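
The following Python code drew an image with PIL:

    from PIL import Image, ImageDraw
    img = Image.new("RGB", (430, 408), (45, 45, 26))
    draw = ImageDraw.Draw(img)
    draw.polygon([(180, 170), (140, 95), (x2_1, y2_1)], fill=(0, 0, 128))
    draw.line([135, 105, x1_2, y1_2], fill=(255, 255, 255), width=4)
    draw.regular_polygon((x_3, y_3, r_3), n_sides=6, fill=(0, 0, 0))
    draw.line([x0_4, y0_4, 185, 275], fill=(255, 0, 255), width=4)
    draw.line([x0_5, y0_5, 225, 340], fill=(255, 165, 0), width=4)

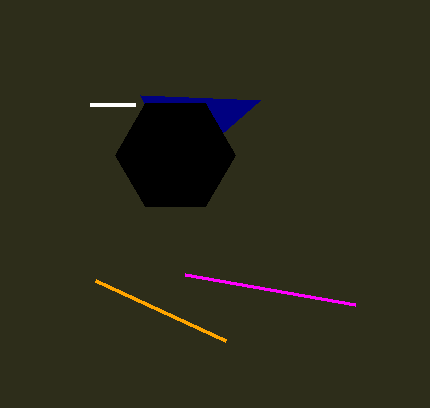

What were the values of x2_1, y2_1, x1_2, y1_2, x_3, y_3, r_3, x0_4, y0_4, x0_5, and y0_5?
x2_1 = 260, y2_1 = 100, x1_2 = 90, y1_2 = 105, x_3 = 175, y_3 = 155, r_3 = 60, x0_4 = 355, y0_4 = 305, x0_5 = 95, y0_5 = 280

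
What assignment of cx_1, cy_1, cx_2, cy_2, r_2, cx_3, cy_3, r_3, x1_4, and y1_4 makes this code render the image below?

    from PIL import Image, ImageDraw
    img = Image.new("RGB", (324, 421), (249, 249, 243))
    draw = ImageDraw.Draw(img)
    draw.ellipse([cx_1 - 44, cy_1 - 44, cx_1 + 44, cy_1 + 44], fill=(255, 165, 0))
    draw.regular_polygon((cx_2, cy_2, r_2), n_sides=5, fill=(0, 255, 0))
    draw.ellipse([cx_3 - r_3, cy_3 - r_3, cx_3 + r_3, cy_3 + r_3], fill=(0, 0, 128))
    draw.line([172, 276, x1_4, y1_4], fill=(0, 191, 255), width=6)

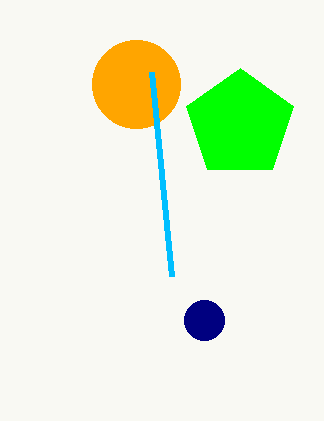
cx_1 = 136, cy_1 = 84, cx_2 = 240, cy_2 = 124, r_2 = 56, cx_3 = 204, cy_3 = 320, r_3 = 20, x1_4 = 152, y1_4 = 72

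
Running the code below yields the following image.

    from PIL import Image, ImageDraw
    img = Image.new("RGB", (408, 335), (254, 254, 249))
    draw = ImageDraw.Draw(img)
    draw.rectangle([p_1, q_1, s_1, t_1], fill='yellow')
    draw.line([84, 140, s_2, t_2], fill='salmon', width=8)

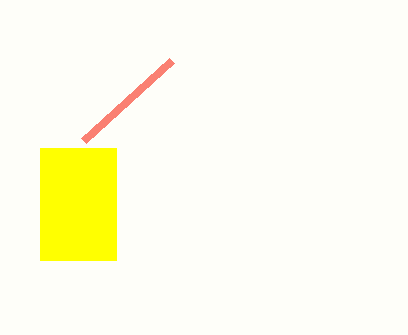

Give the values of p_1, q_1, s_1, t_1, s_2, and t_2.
p_1 = 40; q_1 = 148; s_1 = 116; t_1 = 260; s_2 = 172; t_2 = 60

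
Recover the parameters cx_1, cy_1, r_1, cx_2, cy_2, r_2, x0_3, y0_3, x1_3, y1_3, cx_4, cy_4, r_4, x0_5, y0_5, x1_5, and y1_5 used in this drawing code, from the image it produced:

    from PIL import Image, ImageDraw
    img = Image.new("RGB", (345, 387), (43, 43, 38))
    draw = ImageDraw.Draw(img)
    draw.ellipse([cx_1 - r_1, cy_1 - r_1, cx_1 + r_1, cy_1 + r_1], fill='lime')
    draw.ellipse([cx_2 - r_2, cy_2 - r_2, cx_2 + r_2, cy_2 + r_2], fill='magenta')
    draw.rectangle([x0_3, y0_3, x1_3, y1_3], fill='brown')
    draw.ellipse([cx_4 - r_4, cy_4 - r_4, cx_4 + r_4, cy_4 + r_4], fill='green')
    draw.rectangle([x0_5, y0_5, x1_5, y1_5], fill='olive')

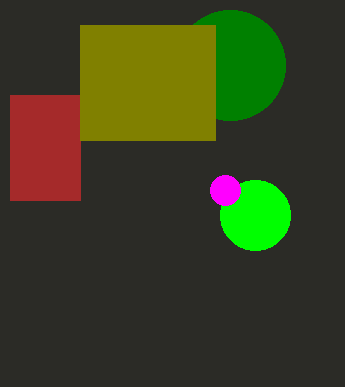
cx_1 = 255; cy_1 = 215; r_1 = 35; cx_2 = 225; cy_2 = 190; r_2 = 15; x0_3 = 10; y0_3 = 95; x1_3 = 80; y1_3 = 200; cx_4 = 230; cy_4 = 65; r_4 = 55; x0_5 = 80; y0_5 = 25; x1_5 = 215; y1_5 = 140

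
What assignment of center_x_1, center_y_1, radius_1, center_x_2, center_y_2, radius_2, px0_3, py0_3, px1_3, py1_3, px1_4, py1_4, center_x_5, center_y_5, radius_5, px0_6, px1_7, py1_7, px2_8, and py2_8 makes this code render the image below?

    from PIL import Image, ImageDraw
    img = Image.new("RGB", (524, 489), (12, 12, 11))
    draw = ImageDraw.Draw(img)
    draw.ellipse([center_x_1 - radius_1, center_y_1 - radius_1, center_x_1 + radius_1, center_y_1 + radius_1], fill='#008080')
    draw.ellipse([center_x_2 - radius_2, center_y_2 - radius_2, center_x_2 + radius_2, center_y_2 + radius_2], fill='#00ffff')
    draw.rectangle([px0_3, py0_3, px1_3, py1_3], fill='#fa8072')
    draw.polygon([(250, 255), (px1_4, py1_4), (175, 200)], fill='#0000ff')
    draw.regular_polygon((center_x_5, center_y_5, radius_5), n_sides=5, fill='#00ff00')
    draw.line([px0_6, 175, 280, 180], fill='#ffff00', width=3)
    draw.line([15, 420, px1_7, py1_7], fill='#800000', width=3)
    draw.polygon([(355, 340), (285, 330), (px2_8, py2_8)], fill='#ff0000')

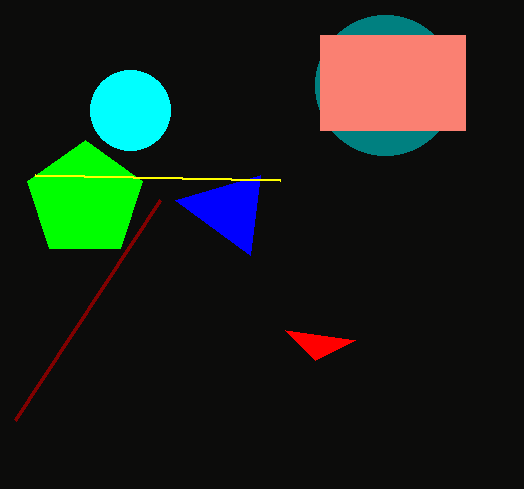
center_x_1 = 385; center_y_1 = 85; radius_1 = 70; center_x_2 = 130; center_y_2 = 110; radius_2 = 40; px0_3 = 320; py0_3 = 35; px1_3 = 465; py1_3 = 130; px1_4 = 260; py1_4 = 175; center_x_5 = 85; center_y_5 = 200; radius_5 = 60; px0_6 = 35; px1_7 = 160; py1_7 = 200; px2_8 = 315; py2_8 = 360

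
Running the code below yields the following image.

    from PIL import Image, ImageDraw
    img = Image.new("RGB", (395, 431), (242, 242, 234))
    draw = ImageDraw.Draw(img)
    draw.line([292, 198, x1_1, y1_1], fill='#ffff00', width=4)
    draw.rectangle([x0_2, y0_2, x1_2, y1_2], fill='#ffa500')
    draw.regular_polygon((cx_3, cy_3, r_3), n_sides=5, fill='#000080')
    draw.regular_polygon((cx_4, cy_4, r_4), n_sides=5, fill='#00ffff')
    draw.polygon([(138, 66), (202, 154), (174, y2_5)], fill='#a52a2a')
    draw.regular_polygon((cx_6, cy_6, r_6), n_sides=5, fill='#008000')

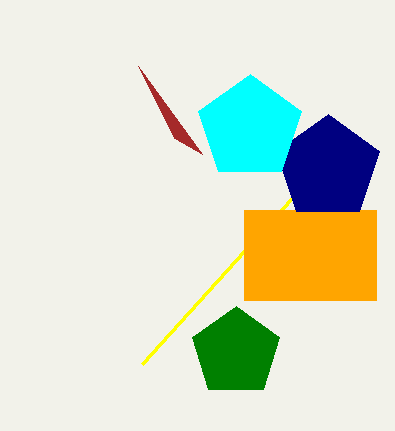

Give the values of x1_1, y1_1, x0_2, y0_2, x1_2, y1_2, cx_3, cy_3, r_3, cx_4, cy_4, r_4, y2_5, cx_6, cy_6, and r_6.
x1_1 = 142, y1_1 = 364, x0_2 = 244, y0_2 = 210, x1_2 = 376, y1_2 = 300, cx_3 = 328, cy_3 = 168, r_3 = 54, cx_4 = 250, cy_4 = 128, r_4 = 54, y2_5 = 138, cx_6 = 236, cy_6 = 352, r_6 = 46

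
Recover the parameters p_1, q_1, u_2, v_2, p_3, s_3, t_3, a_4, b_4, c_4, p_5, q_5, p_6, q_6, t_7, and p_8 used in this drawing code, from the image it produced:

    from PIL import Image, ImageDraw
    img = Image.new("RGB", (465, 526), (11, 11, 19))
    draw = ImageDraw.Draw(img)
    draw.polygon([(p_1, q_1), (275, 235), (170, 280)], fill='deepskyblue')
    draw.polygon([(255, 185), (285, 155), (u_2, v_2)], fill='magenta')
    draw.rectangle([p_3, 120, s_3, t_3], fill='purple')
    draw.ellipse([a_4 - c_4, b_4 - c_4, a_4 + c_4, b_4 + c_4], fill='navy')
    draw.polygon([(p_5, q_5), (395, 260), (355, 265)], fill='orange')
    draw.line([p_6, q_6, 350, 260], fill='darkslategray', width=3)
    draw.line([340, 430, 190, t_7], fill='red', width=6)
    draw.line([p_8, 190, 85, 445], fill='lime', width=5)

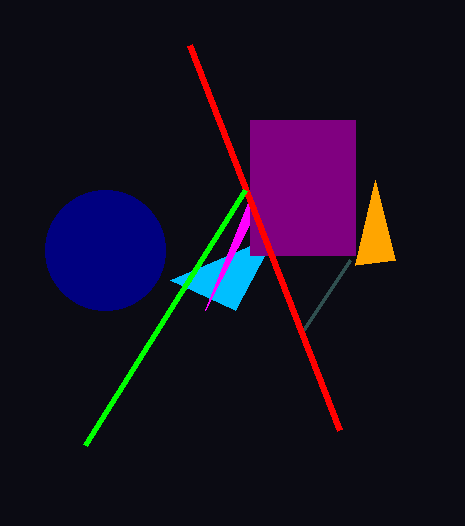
p_1 = 235
q_1 = 310
u_2 = 205
v_2 = 310
p_3 = 250
s_3 = 355
t_3 = 255
a_4 = 105
b_4 = 250
c_4 = 60
p_5 = 375
q_5 = 180
p_6 = 300
q_6 = 335
t_7 = 45
p_8 = 245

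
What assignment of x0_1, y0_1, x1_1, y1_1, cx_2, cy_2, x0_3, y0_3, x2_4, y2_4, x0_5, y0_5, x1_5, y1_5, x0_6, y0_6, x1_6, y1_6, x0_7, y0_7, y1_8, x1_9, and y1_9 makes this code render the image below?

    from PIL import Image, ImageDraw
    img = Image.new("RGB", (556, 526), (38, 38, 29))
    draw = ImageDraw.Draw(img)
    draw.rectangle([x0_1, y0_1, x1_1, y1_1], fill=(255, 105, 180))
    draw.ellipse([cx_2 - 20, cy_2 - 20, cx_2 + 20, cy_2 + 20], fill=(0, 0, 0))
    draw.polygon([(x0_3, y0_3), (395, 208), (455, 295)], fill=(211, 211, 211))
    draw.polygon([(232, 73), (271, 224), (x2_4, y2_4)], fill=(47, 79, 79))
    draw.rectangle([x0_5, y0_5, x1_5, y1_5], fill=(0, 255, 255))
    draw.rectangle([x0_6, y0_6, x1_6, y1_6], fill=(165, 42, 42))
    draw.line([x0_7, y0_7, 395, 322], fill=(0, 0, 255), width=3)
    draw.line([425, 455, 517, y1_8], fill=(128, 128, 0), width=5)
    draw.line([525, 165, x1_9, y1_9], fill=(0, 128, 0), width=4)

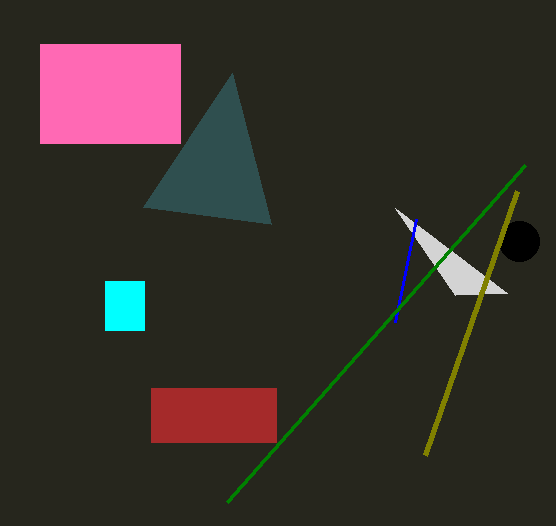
x0_1 = 40
y0_1 = 44
x1_1 = 180
y1_1 = 143
cx_2 = 519
cy_2 = 241
x0_3 = 507
y0_3 = 293
x2_4 = 143
y2_4 = 207
x0_5 = 105
y0_5 = 281
x1_5 = 144
y1_5 = 330
x0_6 = 151
y0_6 = 388
x1_6 = 276
y1_6 = 442
x0_7 = 416
y0_7 = 219
y1_8 = 191
x1_9 = 227
y1_9 = 502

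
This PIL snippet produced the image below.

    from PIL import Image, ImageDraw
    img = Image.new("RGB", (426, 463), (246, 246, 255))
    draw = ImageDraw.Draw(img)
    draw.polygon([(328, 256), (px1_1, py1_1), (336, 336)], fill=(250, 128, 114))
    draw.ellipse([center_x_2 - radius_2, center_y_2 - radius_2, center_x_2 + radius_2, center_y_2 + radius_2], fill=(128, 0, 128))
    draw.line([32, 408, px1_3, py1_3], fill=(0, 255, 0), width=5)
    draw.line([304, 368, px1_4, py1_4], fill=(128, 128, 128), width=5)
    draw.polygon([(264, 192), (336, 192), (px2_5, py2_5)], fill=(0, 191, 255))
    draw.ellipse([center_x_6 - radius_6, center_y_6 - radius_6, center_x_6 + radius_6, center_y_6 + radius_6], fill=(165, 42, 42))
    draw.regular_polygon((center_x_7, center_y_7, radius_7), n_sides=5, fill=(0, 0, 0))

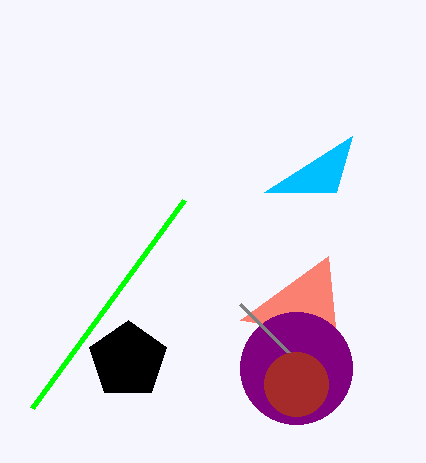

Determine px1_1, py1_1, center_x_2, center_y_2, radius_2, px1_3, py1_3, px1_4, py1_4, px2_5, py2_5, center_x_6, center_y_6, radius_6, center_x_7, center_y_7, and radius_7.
px1_1 = 240
py1_1 = 320
center_x_2 = 296
center_y_2 = 368
radius_2 = 56
px1_3 = 184
py1_3 = 200
px1_4 = 240
py1_4 = 304
px2_5 = 352
py2_5 = 136
center_x_6 = 296
center_y_6 = 384
radius_6 = 32
center_x_7 = 128
center_y_7 = 360
radius_7 = 40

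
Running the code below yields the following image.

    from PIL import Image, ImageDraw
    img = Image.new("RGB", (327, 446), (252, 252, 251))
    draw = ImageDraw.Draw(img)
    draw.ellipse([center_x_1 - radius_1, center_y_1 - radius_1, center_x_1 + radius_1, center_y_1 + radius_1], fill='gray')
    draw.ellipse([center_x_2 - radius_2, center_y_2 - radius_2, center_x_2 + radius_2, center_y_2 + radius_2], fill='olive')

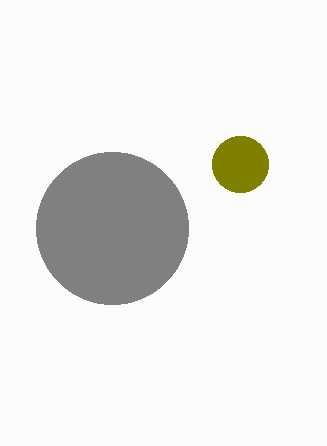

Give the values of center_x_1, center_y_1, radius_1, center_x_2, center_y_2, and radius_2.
center_x_1 = 112, center_y_1 = 228, radius_1 = 76, center_x_2 = 240, center_y_2 = 164, radius_2 = 28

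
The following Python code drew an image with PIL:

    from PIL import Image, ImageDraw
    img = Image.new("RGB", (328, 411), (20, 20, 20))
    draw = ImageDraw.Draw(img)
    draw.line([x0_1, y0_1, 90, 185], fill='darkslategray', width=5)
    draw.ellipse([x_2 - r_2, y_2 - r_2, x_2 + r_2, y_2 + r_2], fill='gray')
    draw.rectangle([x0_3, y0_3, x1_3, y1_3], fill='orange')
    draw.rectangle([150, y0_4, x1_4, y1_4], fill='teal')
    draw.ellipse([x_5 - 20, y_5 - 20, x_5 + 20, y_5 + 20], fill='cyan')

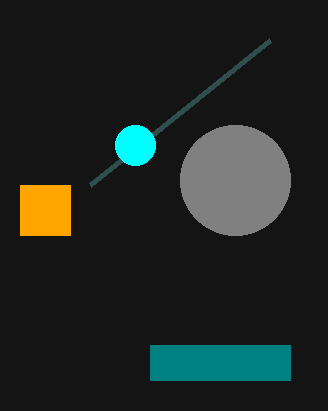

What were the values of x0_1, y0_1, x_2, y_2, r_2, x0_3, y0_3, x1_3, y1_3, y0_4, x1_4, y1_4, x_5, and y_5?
x0_1 = 270; y0_1 = 40; x_2 = 235; y_2 = 180; r_2 = 55; x0_3 = 20; y0_3 = 185; x1_3 = 70; y1_3 = 235; y0_4 = 345; x1_4 = 290; y1_4 = 380; x_5 = 135; y_5 = 145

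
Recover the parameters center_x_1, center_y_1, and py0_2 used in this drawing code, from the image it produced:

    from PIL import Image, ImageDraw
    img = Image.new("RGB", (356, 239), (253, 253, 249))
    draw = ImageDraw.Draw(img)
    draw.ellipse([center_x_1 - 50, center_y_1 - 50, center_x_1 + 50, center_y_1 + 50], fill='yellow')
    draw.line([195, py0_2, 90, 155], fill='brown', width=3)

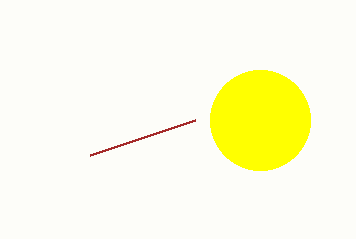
center_x_1 = 260, center_y_1 = 120, py0_2 = 120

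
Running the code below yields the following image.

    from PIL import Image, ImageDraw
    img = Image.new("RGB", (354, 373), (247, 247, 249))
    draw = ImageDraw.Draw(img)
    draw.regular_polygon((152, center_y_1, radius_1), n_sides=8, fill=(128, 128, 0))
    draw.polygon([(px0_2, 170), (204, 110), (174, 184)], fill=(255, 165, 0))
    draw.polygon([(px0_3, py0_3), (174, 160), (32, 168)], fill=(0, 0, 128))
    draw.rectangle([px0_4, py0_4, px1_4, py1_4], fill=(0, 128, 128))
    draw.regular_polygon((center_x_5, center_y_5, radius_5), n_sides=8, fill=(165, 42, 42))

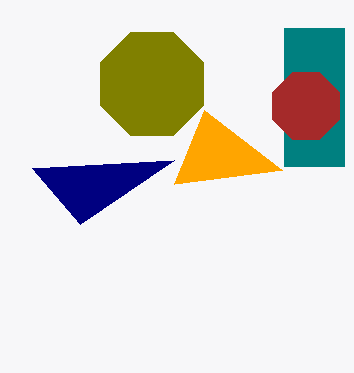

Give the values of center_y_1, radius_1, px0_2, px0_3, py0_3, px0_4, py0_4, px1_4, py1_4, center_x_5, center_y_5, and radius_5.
center_y_1 = 84, radius_1 = 56, px0_2 = 282, px0_3 = 80, py0_3 = 224, px0_4 = 284, py0_4 = 28, px1_4 = 344, py1_4 = 166, center_x_5 = 306, center_y_5 = 106, radius_5 = 36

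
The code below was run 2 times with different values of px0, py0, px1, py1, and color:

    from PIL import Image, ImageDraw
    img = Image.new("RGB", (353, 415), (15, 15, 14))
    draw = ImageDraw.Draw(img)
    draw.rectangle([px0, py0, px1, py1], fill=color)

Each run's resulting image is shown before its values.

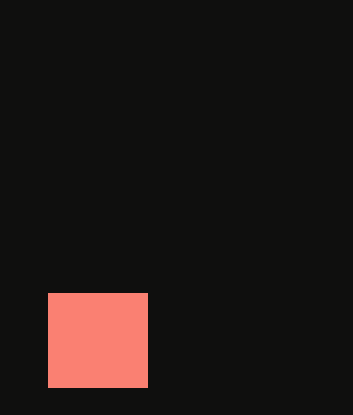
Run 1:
px0 = 48, py0 = 293, px1 = 147, py1 = 387, color = 'salmon'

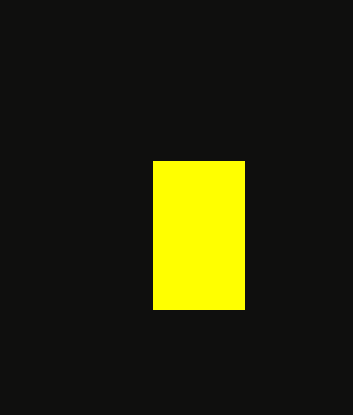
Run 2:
px0 = 153, py0 = 161, px1 = 244, py1 = 309, color = 'yellow'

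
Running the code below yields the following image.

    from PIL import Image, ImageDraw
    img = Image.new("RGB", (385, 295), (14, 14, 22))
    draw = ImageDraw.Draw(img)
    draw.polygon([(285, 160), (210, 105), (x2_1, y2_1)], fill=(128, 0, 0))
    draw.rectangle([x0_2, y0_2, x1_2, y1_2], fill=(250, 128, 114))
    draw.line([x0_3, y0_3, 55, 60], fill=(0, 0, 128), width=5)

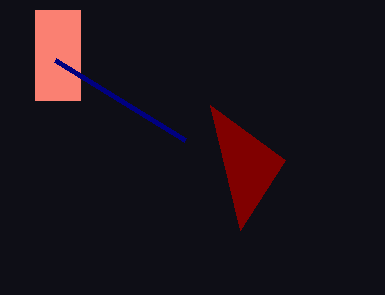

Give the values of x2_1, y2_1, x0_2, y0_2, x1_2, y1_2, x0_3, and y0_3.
x2_1 = 240; y2_1 = 230; x0_2 = 35; y0_2 = 10; x1_2 = 80; y1_2 = 100; x0_3 = 185; y0_3 = 140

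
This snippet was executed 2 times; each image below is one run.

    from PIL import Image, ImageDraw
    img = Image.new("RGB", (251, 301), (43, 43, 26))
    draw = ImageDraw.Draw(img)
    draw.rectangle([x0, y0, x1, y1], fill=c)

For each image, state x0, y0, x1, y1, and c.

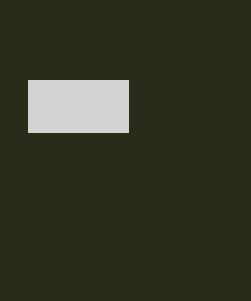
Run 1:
x0 = 28; y0 = 80; x1 = 128; y1 = 132; c = 'lightgray'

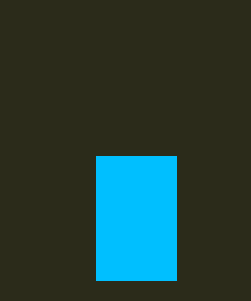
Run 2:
x0 = 96
y0 = 156
x1 = 176
y1 = 280
c = 'deepskyblue'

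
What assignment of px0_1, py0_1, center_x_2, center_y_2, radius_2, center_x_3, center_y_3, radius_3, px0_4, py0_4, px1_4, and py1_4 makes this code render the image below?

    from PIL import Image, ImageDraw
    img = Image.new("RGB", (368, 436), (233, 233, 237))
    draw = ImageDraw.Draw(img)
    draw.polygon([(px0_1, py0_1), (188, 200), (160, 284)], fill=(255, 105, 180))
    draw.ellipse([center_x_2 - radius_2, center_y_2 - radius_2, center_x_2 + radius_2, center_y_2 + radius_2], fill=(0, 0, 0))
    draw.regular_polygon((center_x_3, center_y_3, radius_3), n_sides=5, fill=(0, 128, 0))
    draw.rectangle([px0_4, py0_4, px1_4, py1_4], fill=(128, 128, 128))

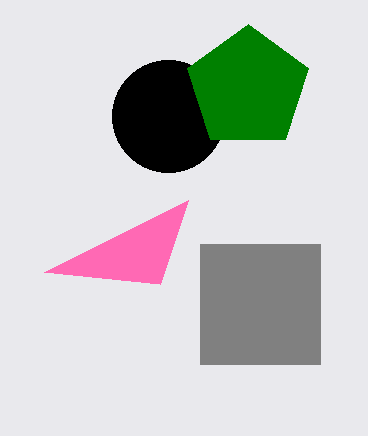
px0_1 = 44
py0_1 = 272
center_x_2 = 168
center_y_2 = 116
radius_2 = 56
center_x_3 = 248
center_y_3 = 88
radius_3 = 64
px0_4 = 200
py0_4 = 244
px1_4 = 320
py1_4 = 364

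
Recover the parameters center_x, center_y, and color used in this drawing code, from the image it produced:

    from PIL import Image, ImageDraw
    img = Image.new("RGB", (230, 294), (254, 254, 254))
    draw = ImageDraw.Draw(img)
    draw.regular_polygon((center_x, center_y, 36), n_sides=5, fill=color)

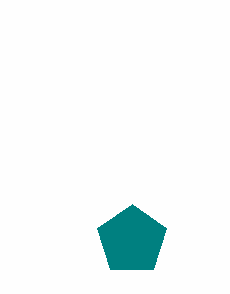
center_x = 132
center_y = 240
color = 'teal'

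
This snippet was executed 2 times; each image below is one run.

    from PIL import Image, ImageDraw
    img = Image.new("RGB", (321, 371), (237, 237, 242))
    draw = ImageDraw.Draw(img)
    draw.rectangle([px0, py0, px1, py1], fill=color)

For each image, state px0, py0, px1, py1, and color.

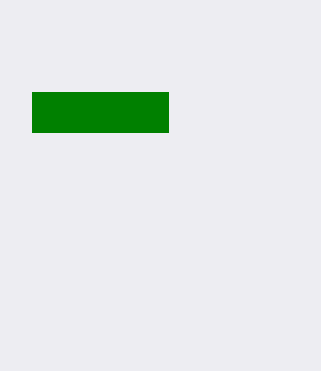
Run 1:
px0 = 32
py0 = 92
px1 = 168
py1 = 132
color = 'green'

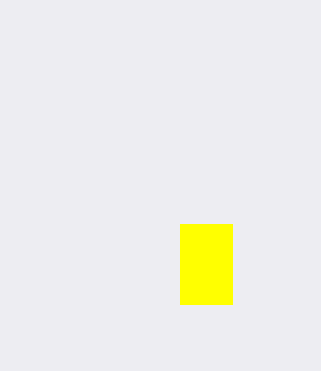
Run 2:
px0 = 180; py0 = 224; px1 = 232; py1 = 304; color = 'yellow'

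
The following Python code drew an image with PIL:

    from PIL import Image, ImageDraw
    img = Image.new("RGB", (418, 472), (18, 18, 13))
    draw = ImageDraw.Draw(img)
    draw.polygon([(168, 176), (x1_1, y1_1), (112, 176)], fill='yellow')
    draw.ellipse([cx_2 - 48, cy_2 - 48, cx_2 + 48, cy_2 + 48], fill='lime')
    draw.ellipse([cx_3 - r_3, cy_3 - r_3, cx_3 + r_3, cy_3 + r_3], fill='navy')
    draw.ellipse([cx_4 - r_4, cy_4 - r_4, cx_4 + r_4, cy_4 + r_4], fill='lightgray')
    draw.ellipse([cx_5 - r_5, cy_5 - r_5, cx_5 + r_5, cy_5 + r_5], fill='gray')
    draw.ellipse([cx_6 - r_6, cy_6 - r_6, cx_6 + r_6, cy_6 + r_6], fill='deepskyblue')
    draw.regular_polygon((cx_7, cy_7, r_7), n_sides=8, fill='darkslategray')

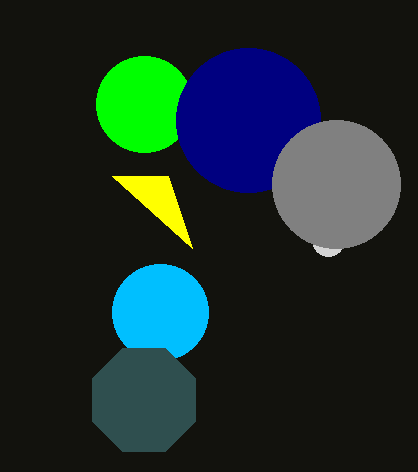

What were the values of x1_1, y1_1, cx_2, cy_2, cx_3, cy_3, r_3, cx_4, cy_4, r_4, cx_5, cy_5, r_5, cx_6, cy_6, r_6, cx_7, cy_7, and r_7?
x1_1 = 192; y1_1 = 248; cx_2 = 144; cy_2 = 104; cx_3 = 248; cy_3 = 120; r_3 = 72; cx_4 = 328; cy_4 = 240; r_4 = 16; cx_5 = 336; cy_5 = 184; r_5 = 64; cx_6 = 160; cy_6 = 312; r_6 = 48; cx_7 = 144; cy_7 = 400; r_7 = 56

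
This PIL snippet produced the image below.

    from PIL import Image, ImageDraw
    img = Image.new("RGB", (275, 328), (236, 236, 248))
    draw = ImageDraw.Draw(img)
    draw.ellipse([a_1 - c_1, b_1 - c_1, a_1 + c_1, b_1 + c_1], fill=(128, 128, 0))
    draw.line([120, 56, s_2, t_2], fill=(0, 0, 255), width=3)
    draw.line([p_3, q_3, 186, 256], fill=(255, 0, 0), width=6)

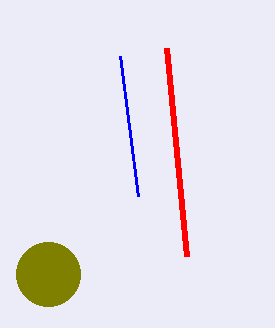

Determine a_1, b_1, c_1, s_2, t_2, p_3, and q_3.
a_1 = 48
b_1 = 274
c_1 = 32
s_2 = 138
t_2 = 196
p_3 = 166
q_3 = 48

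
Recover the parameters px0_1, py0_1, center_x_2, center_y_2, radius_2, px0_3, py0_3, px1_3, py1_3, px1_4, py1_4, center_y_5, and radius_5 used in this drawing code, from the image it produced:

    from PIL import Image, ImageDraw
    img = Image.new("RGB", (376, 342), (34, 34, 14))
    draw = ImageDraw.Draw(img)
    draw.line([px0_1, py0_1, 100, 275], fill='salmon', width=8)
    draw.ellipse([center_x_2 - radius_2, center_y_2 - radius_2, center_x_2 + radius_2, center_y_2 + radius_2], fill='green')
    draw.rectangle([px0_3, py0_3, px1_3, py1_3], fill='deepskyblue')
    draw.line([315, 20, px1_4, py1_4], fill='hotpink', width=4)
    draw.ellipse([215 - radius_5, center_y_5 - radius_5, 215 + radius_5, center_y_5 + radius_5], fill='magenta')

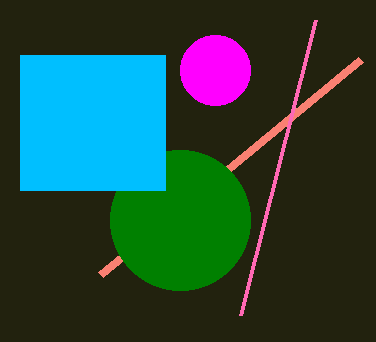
px0_1 = 360; py0_1 = 60; center_x_2 = 180; center_y_2 = 220; radius_2 = 70; px0_3 = 20; py0_3 = 55; px1_3 = 165; py1_3 = 190; px1_4 = 240; py1_4 = 315; center_y_5 = 70; radius_5 = 35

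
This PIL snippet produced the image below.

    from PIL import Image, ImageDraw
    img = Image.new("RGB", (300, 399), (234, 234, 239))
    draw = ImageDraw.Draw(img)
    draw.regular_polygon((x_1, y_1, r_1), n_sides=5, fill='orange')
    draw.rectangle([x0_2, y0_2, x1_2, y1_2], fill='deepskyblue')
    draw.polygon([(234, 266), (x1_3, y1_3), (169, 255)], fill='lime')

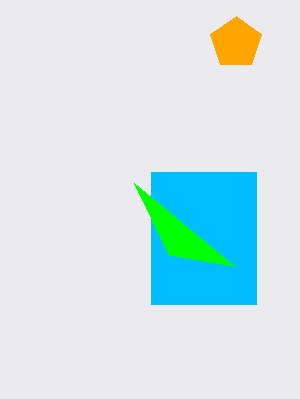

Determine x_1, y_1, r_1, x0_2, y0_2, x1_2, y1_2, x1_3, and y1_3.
x_1 = 236, y_1 = 43, r_1 = 27, x0_2 = 151, y0_2 = 172, x1_2 = 256, y1_2 = 304, x1_3 = 134, y1_3 = 183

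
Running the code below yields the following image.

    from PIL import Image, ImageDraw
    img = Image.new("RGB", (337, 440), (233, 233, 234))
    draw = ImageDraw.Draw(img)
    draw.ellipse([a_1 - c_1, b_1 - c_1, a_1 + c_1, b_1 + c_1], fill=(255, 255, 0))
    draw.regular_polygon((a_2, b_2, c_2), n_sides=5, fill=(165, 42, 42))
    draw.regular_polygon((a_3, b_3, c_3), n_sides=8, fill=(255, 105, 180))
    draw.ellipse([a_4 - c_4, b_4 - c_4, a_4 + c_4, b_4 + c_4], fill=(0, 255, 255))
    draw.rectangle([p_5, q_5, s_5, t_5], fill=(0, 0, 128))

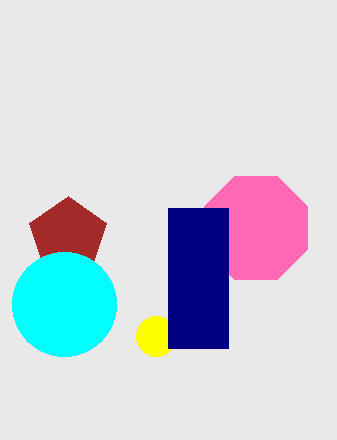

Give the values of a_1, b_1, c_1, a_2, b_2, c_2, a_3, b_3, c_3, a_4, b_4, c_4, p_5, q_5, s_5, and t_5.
a_1 = 156, b_1 = 336, c_1 = 20, a_2 = 68, b_2 = 236, c_2 = 40, a_3 = 256, b_3 = 228, c_3 = 56, a_4 = 64, b_4 = 304, c_4 = 52, p_5 = 168, q_5 = 208, s_5 = 228, t_5 = 348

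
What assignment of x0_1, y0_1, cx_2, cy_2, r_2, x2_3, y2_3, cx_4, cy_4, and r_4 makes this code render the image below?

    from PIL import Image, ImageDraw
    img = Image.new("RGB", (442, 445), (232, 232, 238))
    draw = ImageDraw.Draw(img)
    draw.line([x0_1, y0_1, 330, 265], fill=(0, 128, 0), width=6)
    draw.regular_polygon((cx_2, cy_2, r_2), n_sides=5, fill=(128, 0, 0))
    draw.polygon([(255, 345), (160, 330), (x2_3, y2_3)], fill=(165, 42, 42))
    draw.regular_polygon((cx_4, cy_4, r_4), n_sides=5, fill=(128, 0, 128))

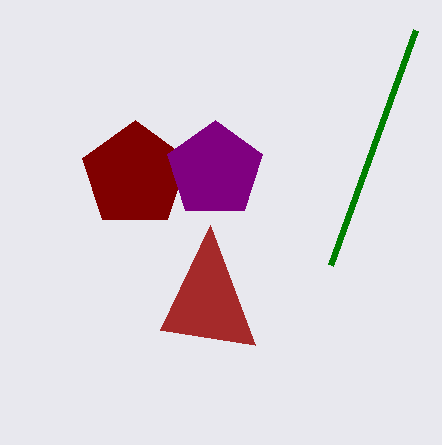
x0_1 = 415
y0_1 = 30
cx_2 = 135
cy_2 = 175
r_2 = 55
x2_3 = 210
y2_3 = 225
cx_4 = 215
cy_4 = 170
r_4 = 50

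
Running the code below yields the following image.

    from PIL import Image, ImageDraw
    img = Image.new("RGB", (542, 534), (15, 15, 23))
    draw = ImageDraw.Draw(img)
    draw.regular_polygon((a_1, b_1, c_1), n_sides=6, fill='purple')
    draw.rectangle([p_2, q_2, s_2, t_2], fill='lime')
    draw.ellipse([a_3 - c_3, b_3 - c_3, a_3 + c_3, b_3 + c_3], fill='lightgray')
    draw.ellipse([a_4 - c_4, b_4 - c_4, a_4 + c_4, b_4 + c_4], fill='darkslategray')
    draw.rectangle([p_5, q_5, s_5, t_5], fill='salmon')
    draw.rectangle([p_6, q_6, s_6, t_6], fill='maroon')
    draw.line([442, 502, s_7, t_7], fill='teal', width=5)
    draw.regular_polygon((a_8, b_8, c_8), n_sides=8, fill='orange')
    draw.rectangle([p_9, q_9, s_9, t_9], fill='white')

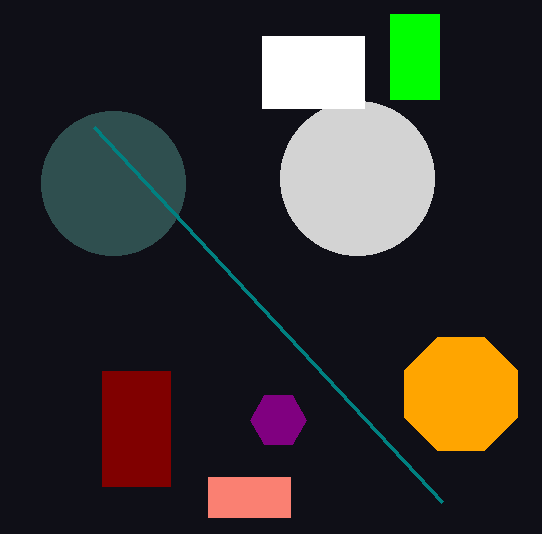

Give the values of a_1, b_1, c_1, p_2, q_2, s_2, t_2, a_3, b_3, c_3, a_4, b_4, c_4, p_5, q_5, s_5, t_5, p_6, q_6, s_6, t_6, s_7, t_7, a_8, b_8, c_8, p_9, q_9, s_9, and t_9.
a_1 = 278, b_1 = 420, c_1 = 28, p_2 = 390, q_2 = 14, s_2 = 439, t_2 = 99, a_3 = 357, b_3 = 178, c_3 = 77, a_4 = 113, b_4 = 183, c_4 = 72, p_5 = 208, q_5 = 477, s_5 = 290, t_5 = 517, p_6 = 102, q_6 = 371, s_6 = 170, t_6 = 486, s_7 = 94, t_7 = 127, a_8 = 461, b_8 = 394, c_8 = 61, p_9 = 262, q_9 = 36, s_9 = 364, t_9 = 108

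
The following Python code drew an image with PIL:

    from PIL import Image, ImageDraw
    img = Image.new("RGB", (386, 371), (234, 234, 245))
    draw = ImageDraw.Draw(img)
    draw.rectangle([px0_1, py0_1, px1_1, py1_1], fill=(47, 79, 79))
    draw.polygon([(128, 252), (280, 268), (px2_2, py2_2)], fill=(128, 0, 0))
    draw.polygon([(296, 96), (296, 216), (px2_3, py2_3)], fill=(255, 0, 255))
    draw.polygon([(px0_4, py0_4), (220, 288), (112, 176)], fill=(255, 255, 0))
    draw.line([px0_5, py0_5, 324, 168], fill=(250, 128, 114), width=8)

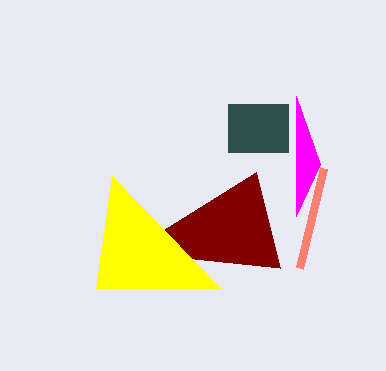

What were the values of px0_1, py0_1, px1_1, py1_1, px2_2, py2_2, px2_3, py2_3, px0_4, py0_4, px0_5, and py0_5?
px0_1 = 228; py0_1 = 104; px1_1 = 288; py1_1 = 152; px2_2 = 256; py2_2 = 172; px2_3 = 320; py2_3 = 164; px0_4 = 96; py0_4 = 288; px0_5 = 300; py0_5 = 268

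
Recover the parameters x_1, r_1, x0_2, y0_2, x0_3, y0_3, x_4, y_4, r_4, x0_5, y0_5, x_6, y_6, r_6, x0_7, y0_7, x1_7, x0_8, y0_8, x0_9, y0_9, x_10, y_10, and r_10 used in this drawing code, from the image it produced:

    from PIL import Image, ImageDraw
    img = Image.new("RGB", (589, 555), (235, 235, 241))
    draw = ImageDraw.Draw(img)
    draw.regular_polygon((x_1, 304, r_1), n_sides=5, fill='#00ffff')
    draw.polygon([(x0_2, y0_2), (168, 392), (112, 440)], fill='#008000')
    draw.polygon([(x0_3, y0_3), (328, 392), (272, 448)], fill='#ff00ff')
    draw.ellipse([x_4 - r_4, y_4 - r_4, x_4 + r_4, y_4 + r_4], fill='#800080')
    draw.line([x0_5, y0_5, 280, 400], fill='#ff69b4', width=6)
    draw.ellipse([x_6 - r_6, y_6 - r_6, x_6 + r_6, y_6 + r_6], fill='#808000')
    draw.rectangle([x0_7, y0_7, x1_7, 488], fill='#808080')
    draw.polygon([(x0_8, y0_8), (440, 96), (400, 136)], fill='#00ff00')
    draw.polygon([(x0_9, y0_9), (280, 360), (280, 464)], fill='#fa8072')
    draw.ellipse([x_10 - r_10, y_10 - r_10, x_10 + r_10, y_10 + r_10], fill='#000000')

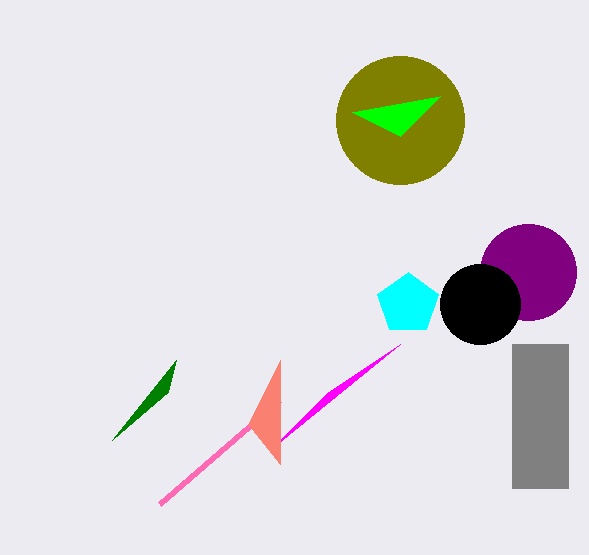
x_1 = 408, r_1 = 32, x0_2 = 176, y0_2 = 360, x0_3 = 400, y0_3 = 344, x_4 = 528, y_4 = 272, r_4 = 48, x0_5 = 160, y0_5 = 504, x_6 = 400, y_6 = 120, r_6 = 64, x0_7 = 512, y0_7 = 344, x1_7 = 568, x0_8 = 352, y0_8 = 112, x0_9 = 248, y0_9 = 424, x_10 = 480, y_10 = 304, r_10 = 40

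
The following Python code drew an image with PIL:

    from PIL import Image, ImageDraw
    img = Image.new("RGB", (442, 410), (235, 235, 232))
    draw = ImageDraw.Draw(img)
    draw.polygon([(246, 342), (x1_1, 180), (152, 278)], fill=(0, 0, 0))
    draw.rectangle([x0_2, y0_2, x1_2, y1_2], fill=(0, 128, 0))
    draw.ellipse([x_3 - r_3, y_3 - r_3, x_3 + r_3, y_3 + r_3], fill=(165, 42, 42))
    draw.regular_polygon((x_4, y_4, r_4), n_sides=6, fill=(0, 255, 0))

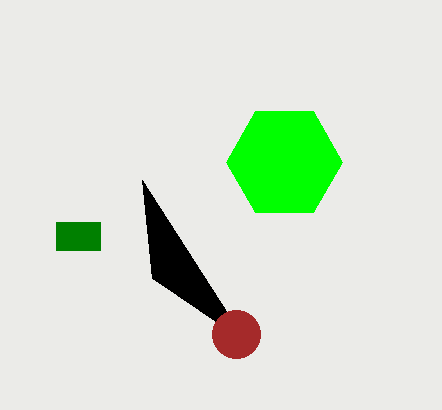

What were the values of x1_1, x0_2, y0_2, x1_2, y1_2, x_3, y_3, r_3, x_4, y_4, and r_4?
x1_1 = 142
x0_2 = 56
y0_2 = 222
x1_2 = 100
y1_2 = 250
x_3 = 236
y_3 = 334
r_3 = 24
x_4 = 284
y_4 = 162
r_4 = 58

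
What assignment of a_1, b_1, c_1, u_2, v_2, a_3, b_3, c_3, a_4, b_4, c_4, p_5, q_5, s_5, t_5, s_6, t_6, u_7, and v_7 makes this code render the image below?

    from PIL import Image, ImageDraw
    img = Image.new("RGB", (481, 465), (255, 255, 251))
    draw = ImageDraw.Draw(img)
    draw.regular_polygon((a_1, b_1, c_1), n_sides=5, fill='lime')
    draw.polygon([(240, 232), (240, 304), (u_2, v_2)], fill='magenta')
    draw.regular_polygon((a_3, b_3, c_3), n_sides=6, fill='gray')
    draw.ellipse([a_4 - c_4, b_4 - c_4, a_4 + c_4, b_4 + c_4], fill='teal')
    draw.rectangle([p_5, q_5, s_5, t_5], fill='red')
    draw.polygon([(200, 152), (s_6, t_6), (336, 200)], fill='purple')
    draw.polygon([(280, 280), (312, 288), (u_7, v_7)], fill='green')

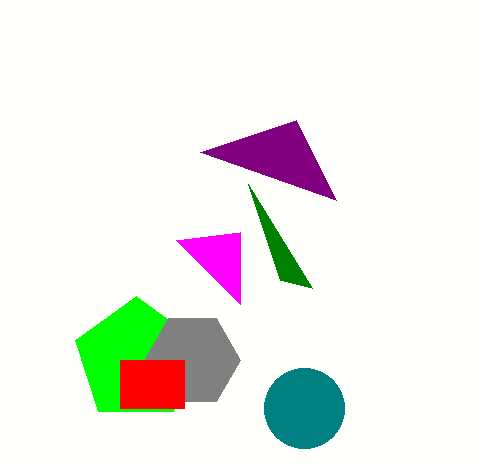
a_1 = 136; b_1 = 360; c_1 = 64; u_2 = 176; v_2 = 240; a_3 = 192; b_3 = 360; c_3 = 48; a_4 = 304; b_4 = 408; c_4 = 40; p_5 = 120; q_5 = 360; s_5 = 184; t_5 = 408; s_6 = 296; t_6 = 120; u_7 = 248; v_7 = 184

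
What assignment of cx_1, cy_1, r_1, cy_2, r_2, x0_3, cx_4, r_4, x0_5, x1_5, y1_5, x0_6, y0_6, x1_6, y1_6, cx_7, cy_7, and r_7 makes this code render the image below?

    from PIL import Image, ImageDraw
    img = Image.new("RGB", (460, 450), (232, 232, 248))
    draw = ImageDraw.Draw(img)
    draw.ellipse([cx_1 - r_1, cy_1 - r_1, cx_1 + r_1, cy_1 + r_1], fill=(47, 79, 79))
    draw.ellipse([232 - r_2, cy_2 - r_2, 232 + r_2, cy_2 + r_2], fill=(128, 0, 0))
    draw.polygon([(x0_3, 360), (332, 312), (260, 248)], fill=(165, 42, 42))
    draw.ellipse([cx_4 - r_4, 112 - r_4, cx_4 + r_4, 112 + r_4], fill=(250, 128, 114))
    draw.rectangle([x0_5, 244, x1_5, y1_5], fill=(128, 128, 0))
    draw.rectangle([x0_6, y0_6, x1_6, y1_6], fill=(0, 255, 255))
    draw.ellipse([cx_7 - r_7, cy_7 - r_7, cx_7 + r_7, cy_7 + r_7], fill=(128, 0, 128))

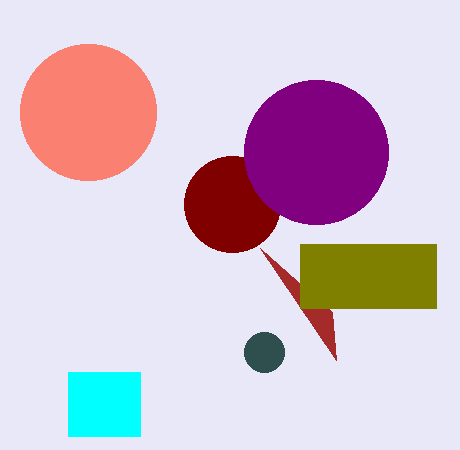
cx_1 = 264
cy_1 = 352
r_1 = 20
cy_2 = 204
r_2 = 48
x0_3 = 336
cx_4 = 88
r_4 = 68
x0_5 = 300
x1_5 = 436
y1_5 = 308
x0_6 = 68
y0_6 = 372
x1_6 = 140
y1_6 = 436
cx_7 = 316
cy_7 = 152
r_7 = 72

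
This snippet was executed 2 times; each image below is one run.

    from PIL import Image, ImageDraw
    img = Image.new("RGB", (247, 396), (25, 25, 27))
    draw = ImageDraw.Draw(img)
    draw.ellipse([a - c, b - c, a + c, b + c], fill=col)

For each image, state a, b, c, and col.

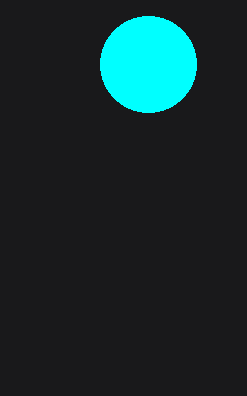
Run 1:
a = 148, b = 64, c = 48, col = 'cyan'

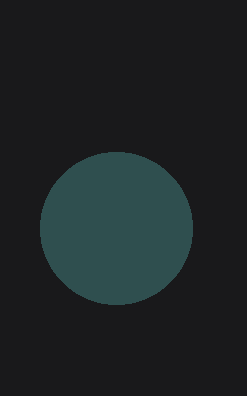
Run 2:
a = 116, b = 228, c = 76, col = 'darkslategray'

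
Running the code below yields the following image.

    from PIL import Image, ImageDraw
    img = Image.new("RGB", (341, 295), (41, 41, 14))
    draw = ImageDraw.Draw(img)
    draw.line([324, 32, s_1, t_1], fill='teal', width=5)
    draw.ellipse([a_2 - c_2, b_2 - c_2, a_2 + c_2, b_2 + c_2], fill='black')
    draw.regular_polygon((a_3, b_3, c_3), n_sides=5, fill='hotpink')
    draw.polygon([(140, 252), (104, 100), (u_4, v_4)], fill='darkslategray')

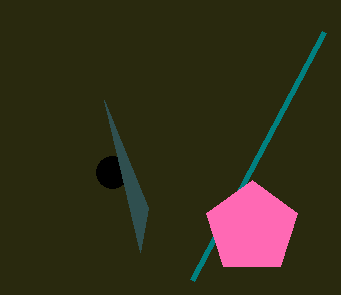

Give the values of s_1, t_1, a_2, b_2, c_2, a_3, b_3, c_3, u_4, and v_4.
s_1 = 192; t_1 = 280; a_2 = 112; b_2 = 172; c_2 = 16; a_3 = 252; b_3 = 228; c_3 = 48; u_4 = 148; v_4 = 208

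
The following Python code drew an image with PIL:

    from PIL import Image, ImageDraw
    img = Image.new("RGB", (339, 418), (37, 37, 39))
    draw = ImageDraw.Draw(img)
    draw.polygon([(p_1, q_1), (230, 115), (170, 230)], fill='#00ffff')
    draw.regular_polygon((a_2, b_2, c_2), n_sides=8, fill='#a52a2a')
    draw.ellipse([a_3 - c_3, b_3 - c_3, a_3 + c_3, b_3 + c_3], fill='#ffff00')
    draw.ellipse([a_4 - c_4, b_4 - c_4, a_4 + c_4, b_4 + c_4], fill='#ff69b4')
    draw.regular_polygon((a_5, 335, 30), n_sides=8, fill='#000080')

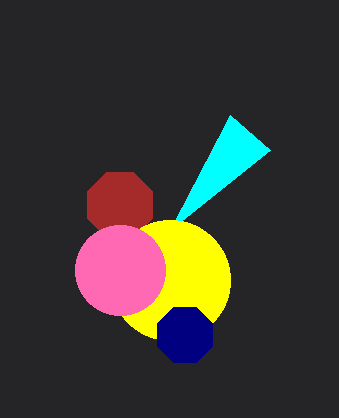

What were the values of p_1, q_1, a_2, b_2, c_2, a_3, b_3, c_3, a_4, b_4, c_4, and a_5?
p_1 = 270
q_1 = 150
a_2 = 120
b_2 = 205
c_2 = 35
a_3 = 170
b_3 = 280
c_3 = 60
a_4 = 120
b_4 = 270
c_4 = 45
a_5 = 185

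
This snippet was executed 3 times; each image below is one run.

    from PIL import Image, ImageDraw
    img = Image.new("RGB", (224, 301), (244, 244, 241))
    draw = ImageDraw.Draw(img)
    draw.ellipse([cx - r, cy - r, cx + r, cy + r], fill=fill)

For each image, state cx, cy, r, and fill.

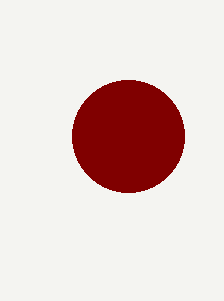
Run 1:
cx = 128, cy = 136, r = 56, fill = 'maroon'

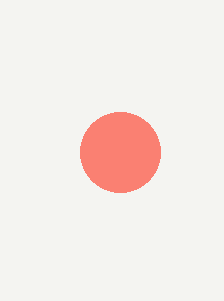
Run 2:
cx = 120; cy = 152; r = 40; fill = 'salmon'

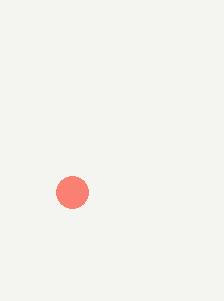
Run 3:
cx = 72
cy = 192
r = 16
fill = 'salmon'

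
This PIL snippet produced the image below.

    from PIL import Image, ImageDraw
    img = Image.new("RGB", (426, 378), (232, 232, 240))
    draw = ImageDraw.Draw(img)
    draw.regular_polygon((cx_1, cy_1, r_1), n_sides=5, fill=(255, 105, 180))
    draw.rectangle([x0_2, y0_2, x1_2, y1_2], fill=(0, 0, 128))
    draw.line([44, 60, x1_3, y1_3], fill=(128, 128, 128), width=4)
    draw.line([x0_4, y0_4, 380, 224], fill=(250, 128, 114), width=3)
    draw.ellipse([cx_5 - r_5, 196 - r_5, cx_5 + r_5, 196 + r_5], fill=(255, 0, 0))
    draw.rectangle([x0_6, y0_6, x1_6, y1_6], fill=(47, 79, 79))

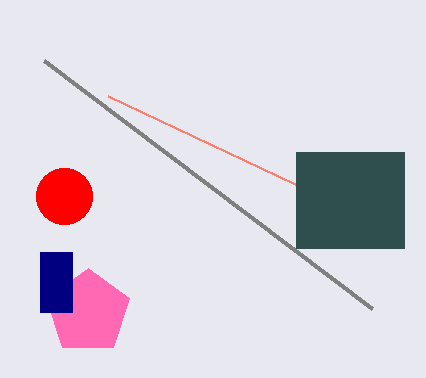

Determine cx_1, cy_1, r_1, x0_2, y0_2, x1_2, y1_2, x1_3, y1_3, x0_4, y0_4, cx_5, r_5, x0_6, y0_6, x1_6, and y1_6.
cx_1 = 88, cy_1 = 312, r_1 = 44, x0_2 = 40, y0_2 = 252, x1_2 = 72, y1_2 = 312, x1_3 = 372, y1_3 = 308, x0_4 = 108, y0_4 = 96, cx_5 = 64, r_5 = 28, x0_6 = 296, y0_6 = 152, x1_6 = 404, y1_6 = 248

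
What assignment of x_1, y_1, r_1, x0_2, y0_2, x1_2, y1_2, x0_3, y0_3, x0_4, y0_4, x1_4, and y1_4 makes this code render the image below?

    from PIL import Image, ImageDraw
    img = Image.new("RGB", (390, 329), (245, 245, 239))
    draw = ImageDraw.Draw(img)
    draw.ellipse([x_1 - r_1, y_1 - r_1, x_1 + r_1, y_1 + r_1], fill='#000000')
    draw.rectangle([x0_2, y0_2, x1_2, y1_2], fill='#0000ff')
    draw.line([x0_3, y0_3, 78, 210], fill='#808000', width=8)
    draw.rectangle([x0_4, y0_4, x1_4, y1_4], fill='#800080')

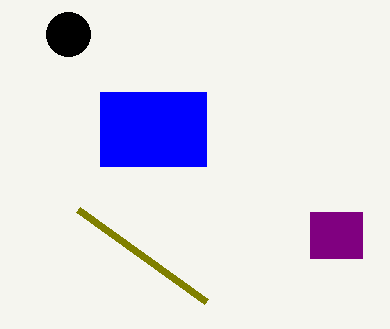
x_1 = 68
y_1 = 34
r_1 = 22
x0_2 = 100
y0_2 = 92
x1_2 = 206
y1_2 = 166
x0_3 = 206
y0_3 = 302
x0_4 = 310
y0_4 = 212
x1_4 = 362
y1_4 = 258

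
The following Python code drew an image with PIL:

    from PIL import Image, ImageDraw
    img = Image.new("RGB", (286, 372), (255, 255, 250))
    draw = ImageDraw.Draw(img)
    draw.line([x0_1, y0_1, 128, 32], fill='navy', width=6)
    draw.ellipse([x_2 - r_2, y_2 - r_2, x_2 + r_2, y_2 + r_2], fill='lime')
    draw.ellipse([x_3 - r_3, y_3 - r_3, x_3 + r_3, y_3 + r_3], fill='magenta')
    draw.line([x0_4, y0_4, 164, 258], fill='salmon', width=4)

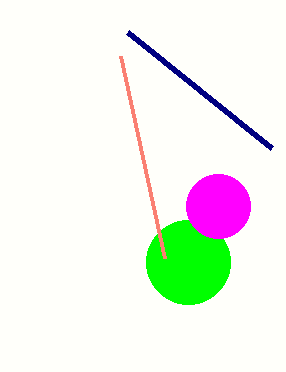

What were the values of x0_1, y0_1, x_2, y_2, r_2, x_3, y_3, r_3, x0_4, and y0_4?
x0_1 = 272
y0_1 = 148
x_2 = 188
y_2 = 262
r_2 = 42
x_3 = 218
y_3 = 206
r_3 = 32
x0_4 = 120
y0_4 = 56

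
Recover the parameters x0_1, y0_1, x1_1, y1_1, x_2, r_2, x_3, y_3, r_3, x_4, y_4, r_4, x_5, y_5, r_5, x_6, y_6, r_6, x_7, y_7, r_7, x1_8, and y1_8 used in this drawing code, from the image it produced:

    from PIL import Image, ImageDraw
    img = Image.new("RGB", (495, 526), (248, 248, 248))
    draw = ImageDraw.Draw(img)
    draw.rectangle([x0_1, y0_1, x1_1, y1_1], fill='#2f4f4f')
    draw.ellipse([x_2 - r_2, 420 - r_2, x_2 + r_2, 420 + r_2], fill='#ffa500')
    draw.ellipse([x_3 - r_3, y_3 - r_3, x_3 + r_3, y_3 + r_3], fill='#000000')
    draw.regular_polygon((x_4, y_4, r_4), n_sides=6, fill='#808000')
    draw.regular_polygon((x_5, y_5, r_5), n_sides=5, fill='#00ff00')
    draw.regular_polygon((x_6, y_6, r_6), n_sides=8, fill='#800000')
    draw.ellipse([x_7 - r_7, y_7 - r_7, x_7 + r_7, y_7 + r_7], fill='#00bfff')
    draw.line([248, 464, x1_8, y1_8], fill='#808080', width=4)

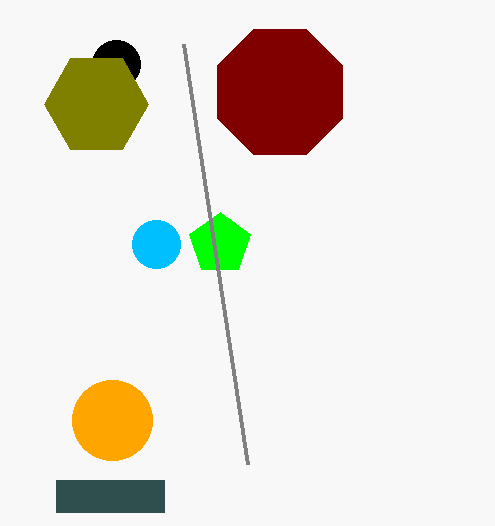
x0_1 = 56; y0_1 = 480; x1_1 = 164; y1_1 = 512; x_2 = 112; r_2 = 40; x_3 = 116; y_3 = 64; r_3 = 24; x_4 = 96; y_4 = 104; r_4 = 52; x_5 = 220; y_5 = 244; r_5 = 32; x_6 = 280; y_6 = 92; r_6 = 68; x_7 = 156; y_7 = 244; r_7 = 24; x1_8 = 184; y1_8 = 44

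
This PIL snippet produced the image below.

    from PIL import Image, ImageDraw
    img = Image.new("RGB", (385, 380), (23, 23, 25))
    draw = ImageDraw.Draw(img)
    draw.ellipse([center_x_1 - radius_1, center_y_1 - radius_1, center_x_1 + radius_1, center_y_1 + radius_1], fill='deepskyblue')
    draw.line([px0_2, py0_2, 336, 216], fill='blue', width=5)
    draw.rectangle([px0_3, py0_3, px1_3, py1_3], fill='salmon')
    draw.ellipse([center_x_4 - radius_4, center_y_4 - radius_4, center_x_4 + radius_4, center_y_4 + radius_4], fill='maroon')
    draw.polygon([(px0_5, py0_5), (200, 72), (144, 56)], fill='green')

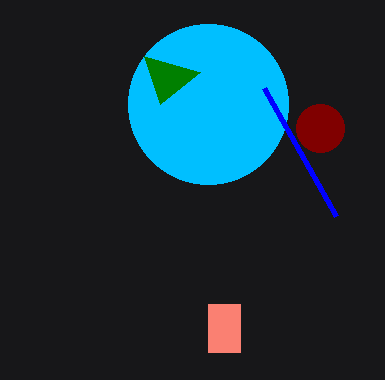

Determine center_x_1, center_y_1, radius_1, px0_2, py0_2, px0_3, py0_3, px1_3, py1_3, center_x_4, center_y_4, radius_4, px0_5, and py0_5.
center_x_1 = 208
center_y_1 = 104
radius_1 = 80
px0_2 = 264
py0_2 = 88
px0_3 = 208
py0_3 = 304
px1_3 = 240
py1_3 = 352
center_x_4 = 320
center_y_4 = 128
radius_4 = 24
px0_5 = 160
py0_5 = 104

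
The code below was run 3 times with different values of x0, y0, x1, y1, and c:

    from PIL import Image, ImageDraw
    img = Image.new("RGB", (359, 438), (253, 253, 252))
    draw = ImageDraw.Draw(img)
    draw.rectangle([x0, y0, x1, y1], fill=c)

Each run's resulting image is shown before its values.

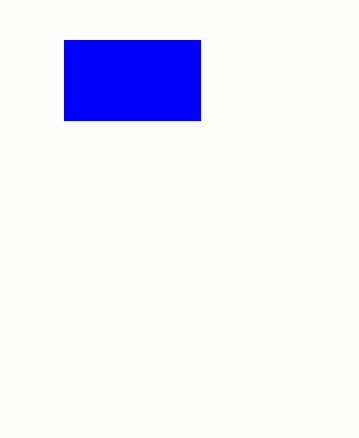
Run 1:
x0 = 64, y0 = 40, x1 = 200, y1 = 120, c = 'blue'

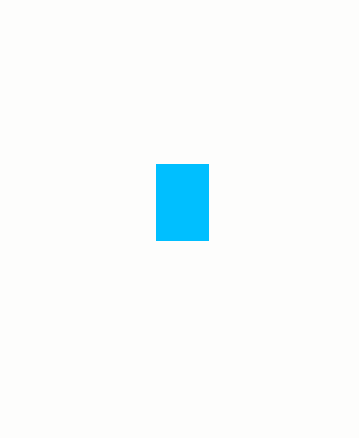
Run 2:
x0 = 156
y0 = 164
x1 = 208
y1 = 240
c = 'deepskyblue'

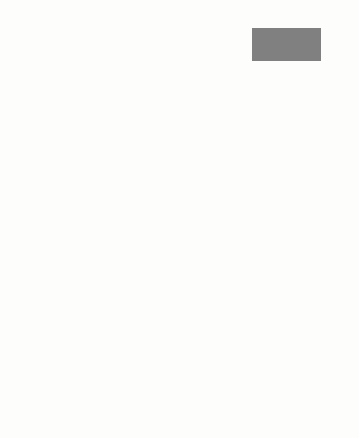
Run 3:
x0 = 252, y0 = 28, x1 = 320, y1 = 60, c = 'gray'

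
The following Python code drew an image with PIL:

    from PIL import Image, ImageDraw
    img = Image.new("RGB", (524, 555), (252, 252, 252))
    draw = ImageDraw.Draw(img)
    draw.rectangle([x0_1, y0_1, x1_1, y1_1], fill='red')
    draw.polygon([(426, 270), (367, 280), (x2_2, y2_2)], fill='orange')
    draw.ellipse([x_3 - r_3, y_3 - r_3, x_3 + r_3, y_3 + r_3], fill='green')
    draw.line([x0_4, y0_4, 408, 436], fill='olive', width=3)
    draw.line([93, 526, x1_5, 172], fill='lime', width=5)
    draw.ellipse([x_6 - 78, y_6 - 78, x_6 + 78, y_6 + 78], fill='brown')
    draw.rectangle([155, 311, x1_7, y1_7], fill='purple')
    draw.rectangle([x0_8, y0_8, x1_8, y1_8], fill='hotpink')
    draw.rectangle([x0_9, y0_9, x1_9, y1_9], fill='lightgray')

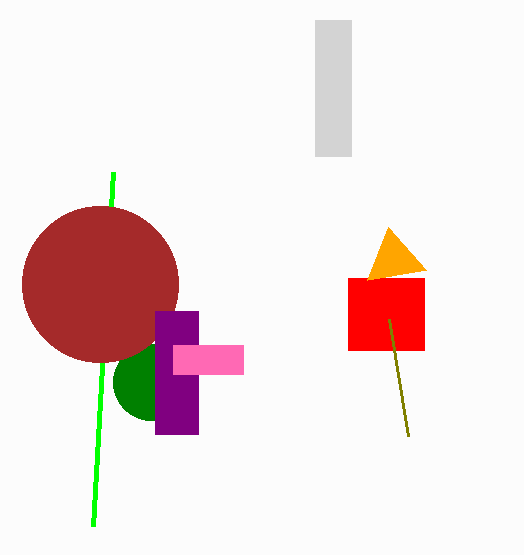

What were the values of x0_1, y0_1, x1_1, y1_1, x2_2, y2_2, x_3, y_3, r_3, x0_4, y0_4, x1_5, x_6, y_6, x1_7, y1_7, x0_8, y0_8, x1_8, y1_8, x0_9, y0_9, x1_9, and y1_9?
x0_1 = 348
y0_1 = 278
x1_1 = 424
y1_1 = 350
x2_2 = 388
y2_2 = 227
x_3 = 151
y_3 = 382
r_3 = 38
x0_4 = 389
y0_4 = 319
x1_5 = 113
x_6 = 100
y_6 = 284
x1_7 = 198
y1_7 = 434
x0_8 = 173
y0_8 = 345
x1_8 = 243
y1_8 = 374
x0_9 = 315
y0_9 = 20
x1_9 = 351
y1_9 = 156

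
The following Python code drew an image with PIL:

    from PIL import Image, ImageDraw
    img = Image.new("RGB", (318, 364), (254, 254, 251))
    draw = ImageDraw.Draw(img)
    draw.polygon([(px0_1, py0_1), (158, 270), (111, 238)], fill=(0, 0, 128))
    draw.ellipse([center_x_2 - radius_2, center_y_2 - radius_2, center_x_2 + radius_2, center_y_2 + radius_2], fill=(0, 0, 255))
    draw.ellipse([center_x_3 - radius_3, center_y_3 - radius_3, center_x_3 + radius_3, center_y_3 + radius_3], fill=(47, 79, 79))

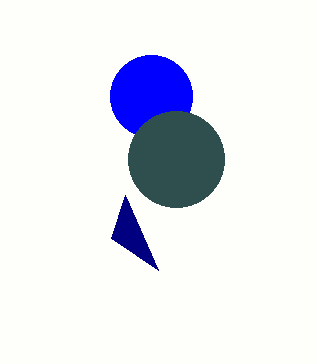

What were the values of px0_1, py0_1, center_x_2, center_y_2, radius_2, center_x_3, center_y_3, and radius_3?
px0_1 = 125; py0_1 = 195; center_x_2 = 151; center_y_2 = 96; radius_2 = 41; center_x_3 = 176; center_y_3 = 159; radius_3 = 48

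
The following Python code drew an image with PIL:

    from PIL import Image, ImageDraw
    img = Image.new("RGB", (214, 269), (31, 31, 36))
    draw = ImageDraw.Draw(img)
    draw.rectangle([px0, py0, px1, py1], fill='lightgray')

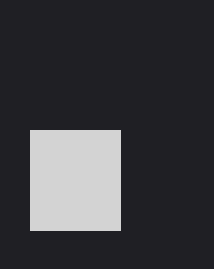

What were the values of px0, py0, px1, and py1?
px0 = 30, py0 = 130, px1 = 120, py1 = 230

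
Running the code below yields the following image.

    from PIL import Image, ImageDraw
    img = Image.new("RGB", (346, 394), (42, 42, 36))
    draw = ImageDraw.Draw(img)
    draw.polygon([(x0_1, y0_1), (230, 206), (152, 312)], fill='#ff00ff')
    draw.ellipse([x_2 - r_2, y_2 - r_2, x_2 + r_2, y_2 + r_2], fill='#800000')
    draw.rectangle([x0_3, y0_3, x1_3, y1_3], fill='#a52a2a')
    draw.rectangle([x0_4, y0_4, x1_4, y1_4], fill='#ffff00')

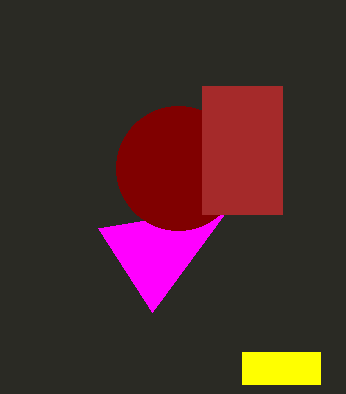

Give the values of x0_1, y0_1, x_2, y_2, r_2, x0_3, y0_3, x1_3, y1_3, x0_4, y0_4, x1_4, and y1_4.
x0_1 = 98, y0_1 = 228, x_2 = 178, y_2 = 168, r_2 = 62, x0_3 = 202, y0_3 = 86, x1_3 = 282, y1_3 = 214, x0_4 = 242, y0_4 = 352, x1_4 = 320, y1_4 = 384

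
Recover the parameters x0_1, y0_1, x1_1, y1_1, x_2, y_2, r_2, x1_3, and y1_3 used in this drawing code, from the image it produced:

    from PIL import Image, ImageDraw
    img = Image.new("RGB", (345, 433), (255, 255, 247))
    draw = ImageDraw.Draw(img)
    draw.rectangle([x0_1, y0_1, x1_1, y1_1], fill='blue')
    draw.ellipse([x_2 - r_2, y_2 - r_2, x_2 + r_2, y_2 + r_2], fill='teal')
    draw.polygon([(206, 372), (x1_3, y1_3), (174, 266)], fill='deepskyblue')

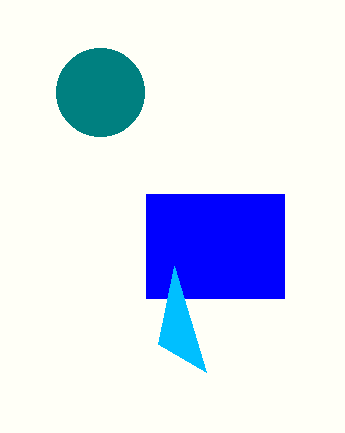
x0_1 = 146
y0_1 = 194
x1_1 = 284
y1_1 = 298
x_2 = 100
y_2 = 92
r_2 = 44
x1_3 = 158
y1_3 = 344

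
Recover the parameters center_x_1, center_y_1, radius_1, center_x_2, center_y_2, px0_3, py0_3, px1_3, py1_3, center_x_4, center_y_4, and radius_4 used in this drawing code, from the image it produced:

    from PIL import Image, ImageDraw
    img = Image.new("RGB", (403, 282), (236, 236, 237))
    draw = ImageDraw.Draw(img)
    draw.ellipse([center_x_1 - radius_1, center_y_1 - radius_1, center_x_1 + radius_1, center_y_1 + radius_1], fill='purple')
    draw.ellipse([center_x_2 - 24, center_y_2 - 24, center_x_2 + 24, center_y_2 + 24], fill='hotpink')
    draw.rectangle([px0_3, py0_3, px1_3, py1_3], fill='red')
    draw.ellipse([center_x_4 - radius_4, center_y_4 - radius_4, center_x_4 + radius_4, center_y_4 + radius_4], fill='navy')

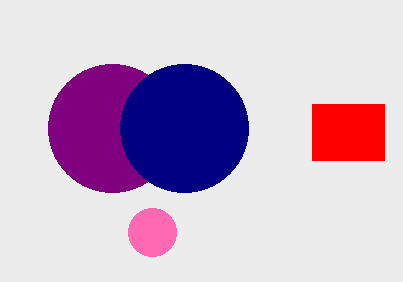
center_x_1 = 112; center_y_1 = 128; radius_1 = 64; center_x_2 = 152; center_y_2 = 232; px0_3 = 312; py0_3 = 104; px1_3 = 384; py1_3 = 160; center_x_4 = 184; center_y_4 = 128; radius_4 = 64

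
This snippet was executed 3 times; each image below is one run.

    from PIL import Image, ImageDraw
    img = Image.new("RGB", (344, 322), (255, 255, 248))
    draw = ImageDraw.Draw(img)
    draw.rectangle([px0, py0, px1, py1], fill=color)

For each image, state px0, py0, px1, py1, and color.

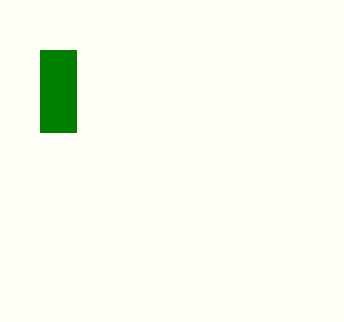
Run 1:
px0 = 40; py0 = 50; px1 = 76; py1 = 132; color = 'green'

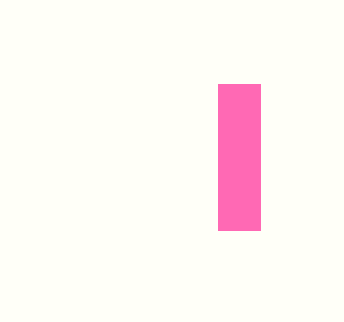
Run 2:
px0 = 218, py0 = 84, px1 = 260, py1 = 230, color = 'hotpink'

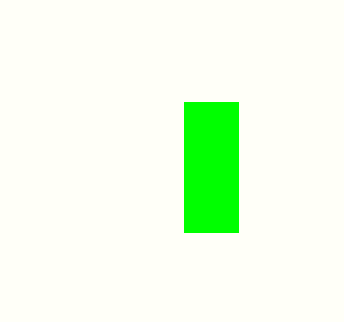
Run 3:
px0 = 184
py0 = 102
px1 = 238
py1 = 232
color = 'lime'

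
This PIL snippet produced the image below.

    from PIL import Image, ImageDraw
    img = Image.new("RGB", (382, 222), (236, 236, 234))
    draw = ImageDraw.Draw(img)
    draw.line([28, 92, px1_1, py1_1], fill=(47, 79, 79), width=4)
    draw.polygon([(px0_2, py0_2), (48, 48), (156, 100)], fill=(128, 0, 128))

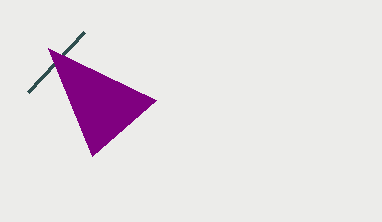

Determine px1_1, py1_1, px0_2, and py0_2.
px1_1 = 84
py1_1 = 32
px0_2 = 92
py0_2 = 156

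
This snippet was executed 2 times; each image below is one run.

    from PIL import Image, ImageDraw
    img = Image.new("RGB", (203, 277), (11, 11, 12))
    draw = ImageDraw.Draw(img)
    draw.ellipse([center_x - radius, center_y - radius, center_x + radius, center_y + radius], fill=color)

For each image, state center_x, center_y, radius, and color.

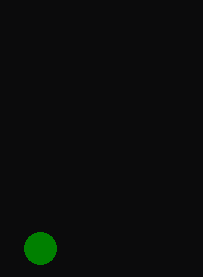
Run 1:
center_x = 40, center_y = 248, radius = 16, color = 'green'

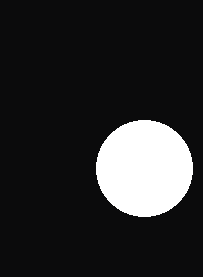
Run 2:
center_x = 144
center_y = 168
radius = 48
color = 'white'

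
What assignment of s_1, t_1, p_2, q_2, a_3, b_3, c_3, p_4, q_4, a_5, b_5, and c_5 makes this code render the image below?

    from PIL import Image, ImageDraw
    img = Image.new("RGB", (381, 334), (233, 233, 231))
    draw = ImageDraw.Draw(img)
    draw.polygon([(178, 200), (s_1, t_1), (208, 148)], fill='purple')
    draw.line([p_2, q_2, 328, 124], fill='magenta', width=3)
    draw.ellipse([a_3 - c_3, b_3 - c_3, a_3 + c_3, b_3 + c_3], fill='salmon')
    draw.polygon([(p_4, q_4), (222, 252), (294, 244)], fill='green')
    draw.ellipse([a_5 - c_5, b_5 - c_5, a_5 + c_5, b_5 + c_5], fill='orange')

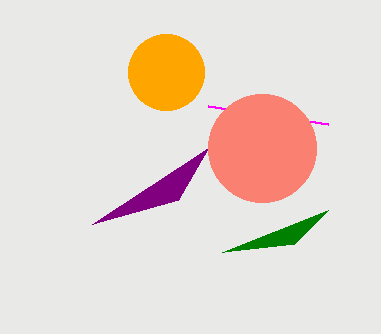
s_1 = 92; t_1 = 224; p_2 = 208; q_2 = 106; a_3 = 262; b_3 = 148; c_3 = 54; p_4 = 328; q_4 = 210; a_5 = 166; b_5 = 72; c_5 = 38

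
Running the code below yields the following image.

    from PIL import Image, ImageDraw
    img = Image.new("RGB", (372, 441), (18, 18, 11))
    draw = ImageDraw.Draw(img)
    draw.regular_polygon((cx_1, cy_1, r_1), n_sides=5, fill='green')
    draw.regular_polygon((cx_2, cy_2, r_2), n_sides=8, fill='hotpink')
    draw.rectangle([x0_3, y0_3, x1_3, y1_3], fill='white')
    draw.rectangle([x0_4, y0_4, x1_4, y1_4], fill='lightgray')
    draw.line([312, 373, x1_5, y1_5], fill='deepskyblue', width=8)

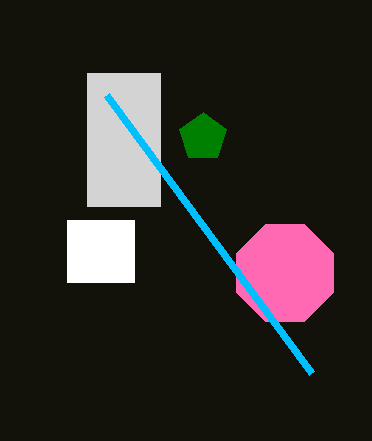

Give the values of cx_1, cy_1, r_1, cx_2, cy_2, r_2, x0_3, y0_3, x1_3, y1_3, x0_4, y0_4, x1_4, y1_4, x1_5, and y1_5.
cx_1 = 203
cy_1 = 137
r_1 = 25
cx_2 = 285
cy_2 = 273
r_2 = 52
x0_3 = 67
y0_3 = 220
x1_3 = 134
y1_3 = 282
x0_4 = 87
y0_4 = 73
x1_4 = 160
y1_4 = 206
x1_5 = 107
y1_5 = 95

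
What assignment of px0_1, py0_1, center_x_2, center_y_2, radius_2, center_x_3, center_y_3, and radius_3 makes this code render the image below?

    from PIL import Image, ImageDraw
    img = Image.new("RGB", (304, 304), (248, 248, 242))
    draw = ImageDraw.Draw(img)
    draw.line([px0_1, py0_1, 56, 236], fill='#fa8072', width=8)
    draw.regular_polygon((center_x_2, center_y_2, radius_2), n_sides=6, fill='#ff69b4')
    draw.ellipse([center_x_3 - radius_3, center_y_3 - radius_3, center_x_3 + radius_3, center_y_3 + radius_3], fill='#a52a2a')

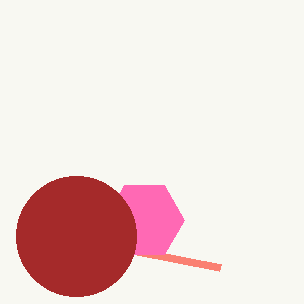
px0_1 = 220, py0_1 = 268, center_x_2 = 144, center_y_2 = 220, radius_2 = 40, center_x_3 = 76, center_y_3 = 236, radius_3 = 60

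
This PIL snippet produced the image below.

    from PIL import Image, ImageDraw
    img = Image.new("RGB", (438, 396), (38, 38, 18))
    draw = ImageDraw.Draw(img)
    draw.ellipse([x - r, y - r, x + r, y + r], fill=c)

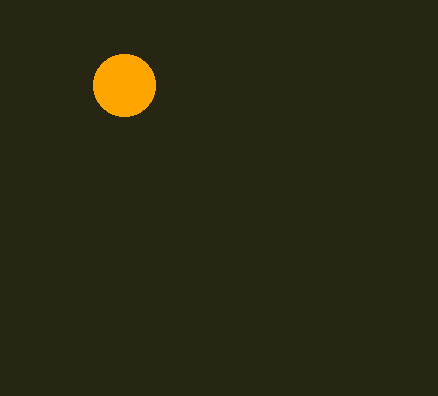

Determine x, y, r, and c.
x = 124
y = 85
r = 31
c = 'orange'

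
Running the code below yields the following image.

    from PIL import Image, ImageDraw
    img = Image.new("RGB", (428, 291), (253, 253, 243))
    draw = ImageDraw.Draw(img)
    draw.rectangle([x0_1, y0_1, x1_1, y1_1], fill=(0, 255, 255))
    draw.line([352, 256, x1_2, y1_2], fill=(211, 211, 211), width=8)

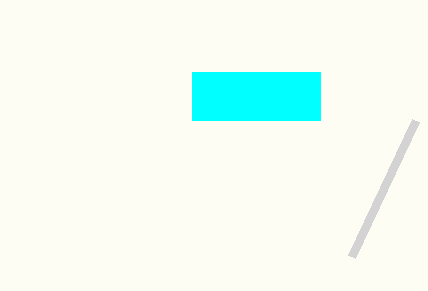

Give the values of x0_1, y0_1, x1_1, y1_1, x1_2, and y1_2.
x0_1 = 192
y0_1 = 72
x1_1 = 320
y1_1 = 120
x1_2 = 416
y1_2 = 120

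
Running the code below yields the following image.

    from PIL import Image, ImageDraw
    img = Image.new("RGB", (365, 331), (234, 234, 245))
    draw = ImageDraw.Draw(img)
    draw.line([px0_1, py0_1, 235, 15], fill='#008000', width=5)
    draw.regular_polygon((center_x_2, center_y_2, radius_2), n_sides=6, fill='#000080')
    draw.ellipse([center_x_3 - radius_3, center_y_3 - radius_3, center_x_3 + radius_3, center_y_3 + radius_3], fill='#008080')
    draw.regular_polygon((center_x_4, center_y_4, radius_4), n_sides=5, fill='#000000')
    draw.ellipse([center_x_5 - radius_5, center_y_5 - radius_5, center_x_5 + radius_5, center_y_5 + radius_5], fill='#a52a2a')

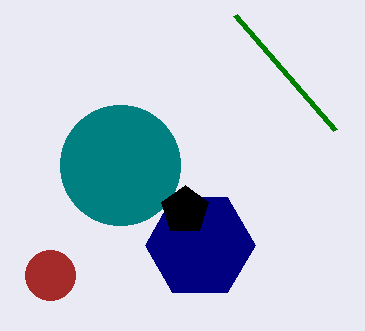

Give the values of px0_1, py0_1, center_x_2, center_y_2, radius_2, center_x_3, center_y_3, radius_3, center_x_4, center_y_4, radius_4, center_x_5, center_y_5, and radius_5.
px0_1 = 335, py0_1 = 130, center_x_2 = 200, center_y_2 = 245, radius_2 = 55, center_x_3 = 120, center_y_3 = 165, radius_3 = 60, center_x_4 = 185, center_y_4 = 210, radius_4 = 25, center_x_5 = 50, center_y_5 = 275, radius_5 = 25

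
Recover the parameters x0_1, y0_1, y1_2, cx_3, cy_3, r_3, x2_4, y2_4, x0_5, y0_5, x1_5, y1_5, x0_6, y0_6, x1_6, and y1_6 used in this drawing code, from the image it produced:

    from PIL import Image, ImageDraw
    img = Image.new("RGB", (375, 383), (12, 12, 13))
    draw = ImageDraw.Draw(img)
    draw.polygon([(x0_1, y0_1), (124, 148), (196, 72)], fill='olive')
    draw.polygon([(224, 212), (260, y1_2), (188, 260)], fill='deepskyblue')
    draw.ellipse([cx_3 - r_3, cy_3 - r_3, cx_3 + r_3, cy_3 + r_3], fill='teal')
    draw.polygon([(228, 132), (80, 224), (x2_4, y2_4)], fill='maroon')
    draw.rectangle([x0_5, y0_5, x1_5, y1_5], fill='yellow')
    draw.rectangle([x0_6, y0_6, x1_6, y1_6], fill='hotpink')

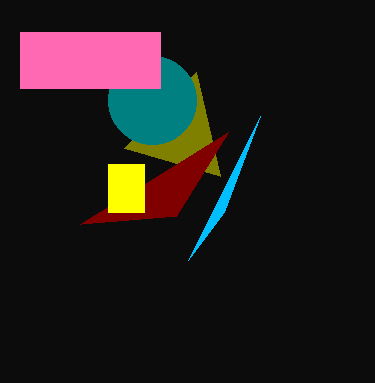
x0_1 = 220
y0_1 = 176
y1_2 = 116
cx_3 = 152
cy_3 = 100
r_3 = 44
x2_4 = 176
y2_4 = 216
x0_5 = 108
y0_5 = 164
x1_5 = 144
y1_5 = 212
x0_6 = 20
y0_6 = 32
x1_6 = 160
y1_6 = 88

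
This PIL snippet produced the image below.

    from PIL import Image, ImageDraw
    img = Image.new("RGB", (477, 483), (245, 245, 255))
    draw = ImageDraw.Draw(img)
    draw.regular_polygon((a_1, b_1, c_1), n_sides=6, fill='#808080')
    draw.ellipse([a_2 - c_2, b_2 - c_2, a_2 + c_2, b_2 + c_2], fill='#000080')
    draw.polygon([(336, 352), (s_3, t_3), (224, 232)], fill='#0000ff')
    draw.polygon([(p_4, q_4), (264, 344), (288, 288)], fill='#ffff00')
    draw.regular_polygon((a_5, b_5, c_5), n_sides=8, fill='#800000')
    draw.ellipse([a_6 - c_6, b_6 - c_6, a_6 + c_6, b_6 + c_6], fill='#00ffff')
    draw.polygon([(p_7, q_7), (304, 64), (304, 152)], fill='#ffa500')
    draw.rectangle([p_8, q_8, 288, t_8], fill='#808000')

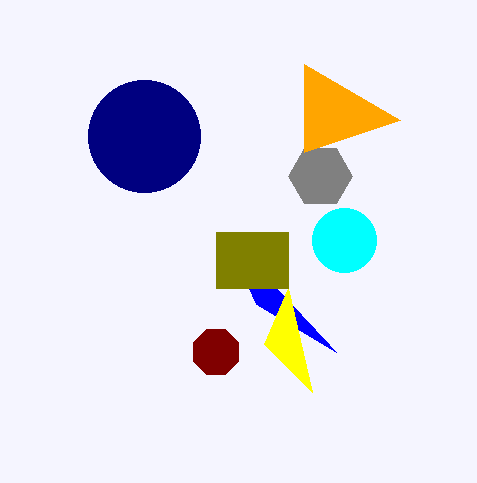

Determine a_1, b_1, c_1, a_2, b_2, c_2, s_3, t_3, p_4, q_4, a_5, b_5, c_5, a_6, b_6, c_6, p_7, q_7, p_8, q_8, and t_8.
a_1 = 320
b_1 = 176
c_1 = 32
a_2 = 144
b_2 = 136
c_2 = 56
s_3 = 256
t_3 = 304
p_4 = 312
q_4 = 392
a_5 = 216
b_5 = 352
c_5 = 24
a_6 = 344
b_6 = 240
c_6 = 32
p_7 = 400
q_7 = 120
p_8 = 216
q_8 = 232
t_8 = 288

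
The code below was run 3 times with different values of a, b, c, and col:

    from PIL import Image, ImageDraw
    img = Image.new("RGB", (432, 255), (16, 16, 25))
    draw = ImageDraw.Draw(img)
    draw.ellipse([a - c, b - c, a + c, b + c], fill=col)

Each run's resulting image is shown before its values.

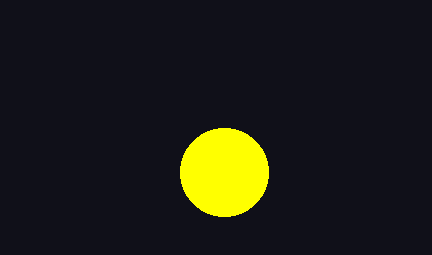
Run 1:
a = 224; b = 172; c = 44; col = 'yellow'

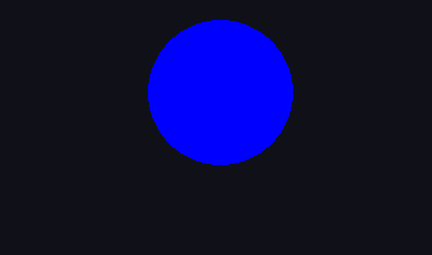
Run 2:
a = 220; b = 92; c = 72; col = 'blue'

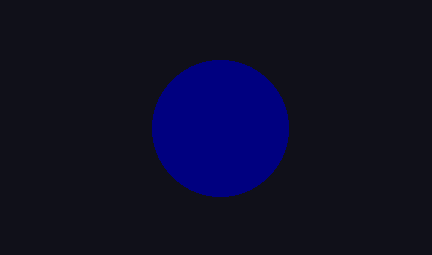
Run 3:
a = 220, b = 128, c = 68, col = 'navy'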